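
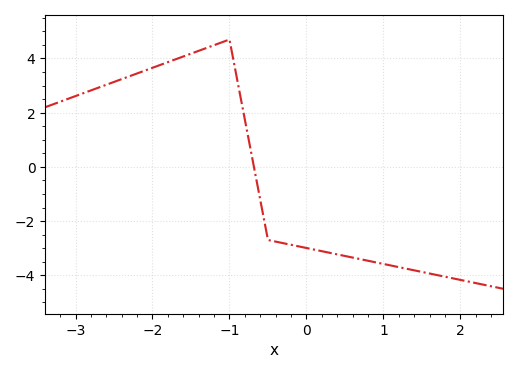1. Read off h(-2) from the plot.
3.6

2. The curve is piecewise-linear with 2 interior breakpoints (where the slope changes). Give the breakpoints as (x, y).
(-1, 4.7); (-0.5, -2.7)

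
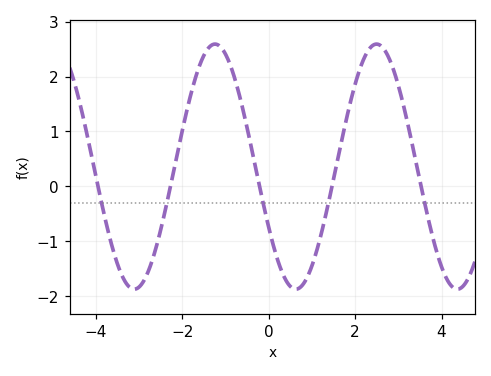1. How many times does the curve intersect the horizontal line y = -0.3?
5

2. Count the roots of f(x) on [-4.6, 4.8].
5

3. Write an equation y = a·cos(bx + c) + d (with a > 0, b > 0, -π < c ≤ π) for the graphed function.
y = 2.23cos(1.68x + 2.09) + 0.36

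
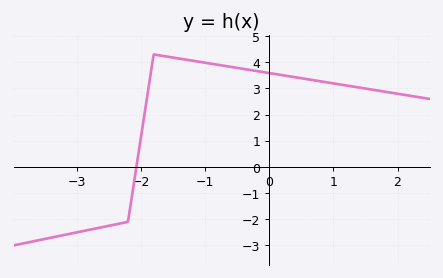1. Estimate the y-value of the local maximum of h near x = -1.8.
4.3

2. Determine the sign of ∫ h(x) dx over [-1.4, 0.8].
positive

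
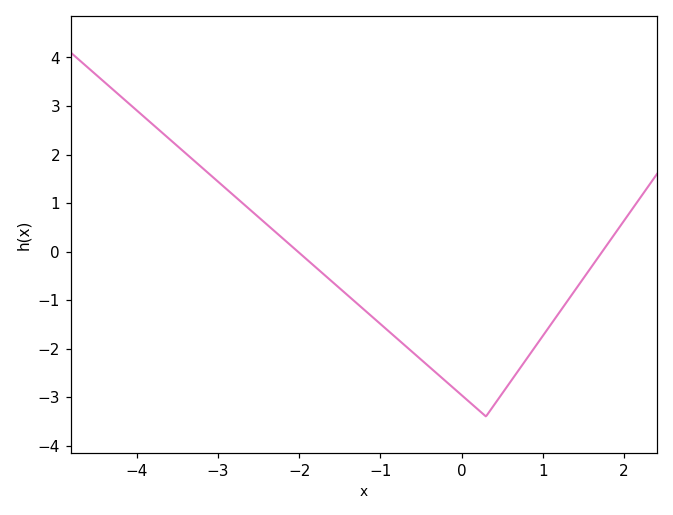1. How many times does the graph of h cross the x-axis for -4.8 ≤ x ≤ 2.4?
2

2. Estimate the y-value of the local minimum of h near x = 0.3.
-3.4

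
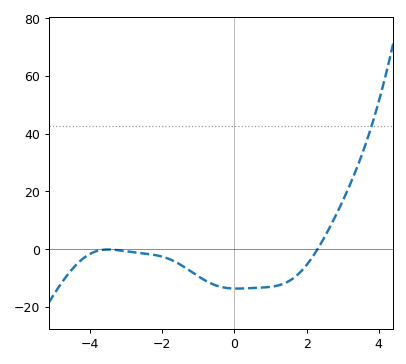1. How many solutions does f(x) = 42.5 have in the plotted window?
1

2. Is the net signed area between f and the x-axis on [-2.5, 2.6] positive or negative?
negative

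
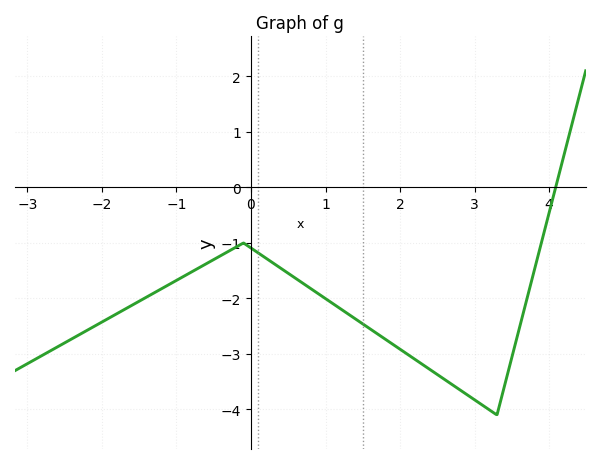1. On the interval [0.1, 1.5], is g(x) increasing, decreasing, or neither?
decreasing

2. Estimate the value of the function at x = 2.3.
-3.2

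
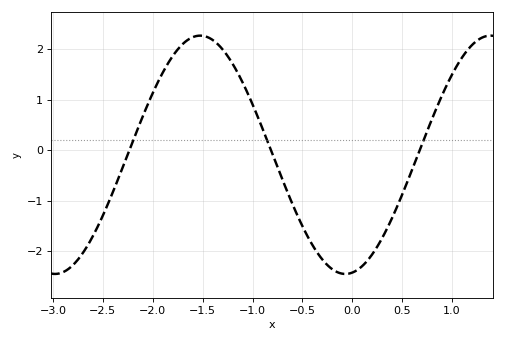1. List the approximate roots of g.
-2.2, -0.8, 0.7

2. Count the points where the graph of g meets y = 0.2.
3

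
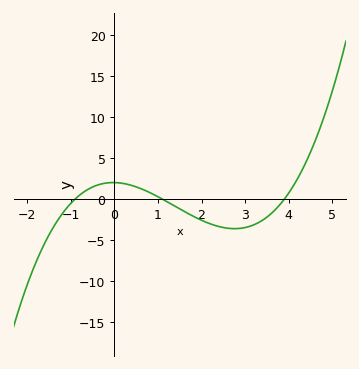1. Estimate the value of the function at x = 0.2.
1.9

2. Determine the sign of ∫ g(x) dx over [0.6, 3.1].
negative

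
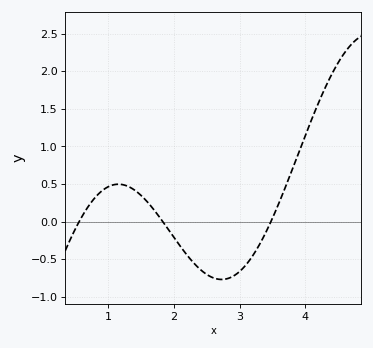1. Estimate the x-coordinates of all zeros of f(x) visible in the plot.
0.556, 1.83, 3.47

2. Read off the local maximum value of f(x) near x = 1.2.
0.498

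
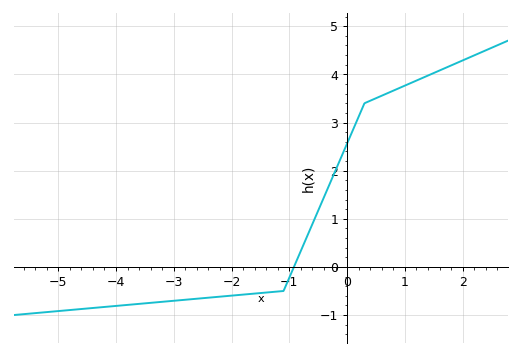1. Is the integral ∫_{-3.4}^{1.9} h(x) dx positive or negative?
positive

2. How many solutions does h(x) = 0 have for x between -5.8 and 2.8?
1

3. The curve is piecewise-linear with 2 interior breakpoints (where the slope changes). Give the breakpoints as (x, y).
(-1.1, -0.5); (0.3, 3.4)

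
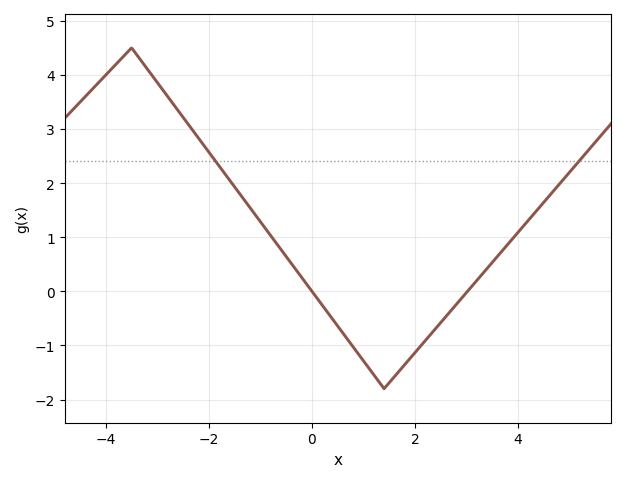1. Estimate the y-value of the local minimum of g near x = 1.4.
-1.8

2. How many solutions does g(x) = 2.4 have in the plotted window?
2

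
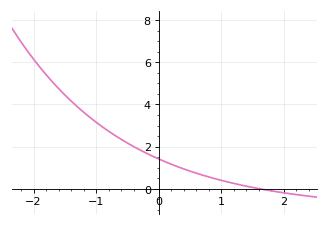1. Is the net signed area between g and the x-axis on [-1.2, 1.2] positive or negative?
positive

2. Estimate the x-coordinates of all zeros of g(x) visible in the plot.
1.63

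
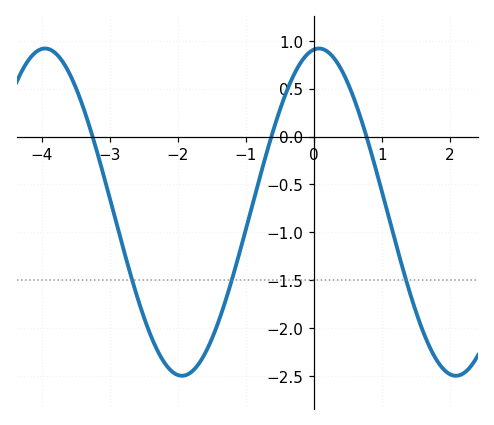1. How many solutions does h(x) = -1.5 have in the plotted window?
3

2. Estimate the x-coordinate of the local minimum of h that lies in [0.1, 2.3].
2.1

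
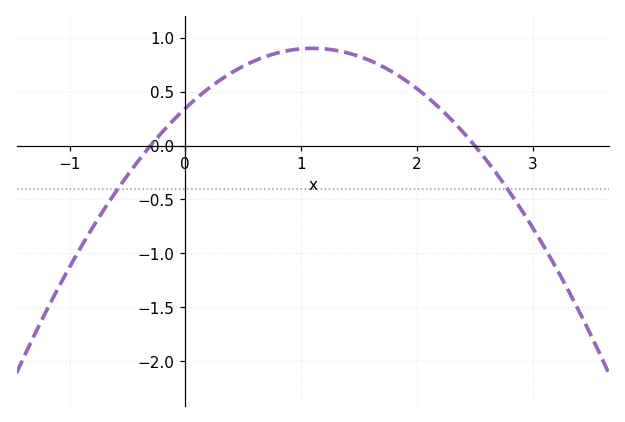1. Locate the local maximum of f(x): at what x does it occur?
1.1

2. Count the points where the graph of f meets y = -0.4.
2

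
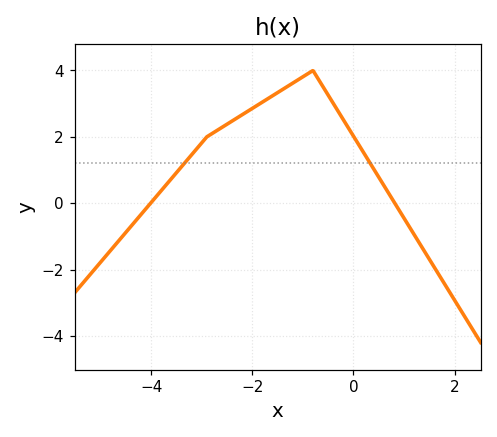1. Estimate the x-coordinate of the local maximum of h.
-0.8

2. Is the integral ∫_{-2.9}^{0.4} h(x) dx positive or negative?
positive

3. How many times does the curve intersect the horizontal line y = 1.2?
2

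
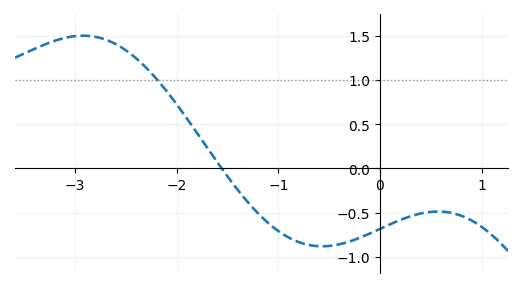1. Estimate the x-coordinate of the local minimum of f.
-0.6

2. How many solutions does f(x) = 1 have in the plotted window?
1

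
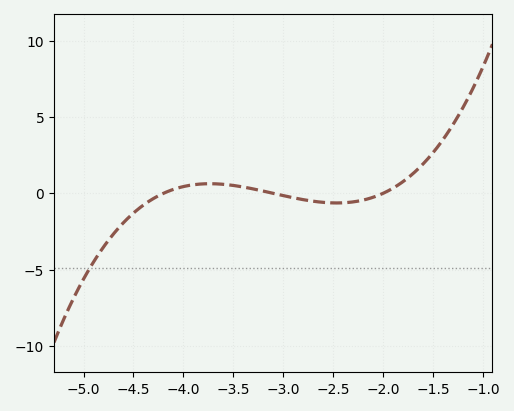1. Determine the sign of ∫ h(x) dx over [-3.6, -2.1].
negative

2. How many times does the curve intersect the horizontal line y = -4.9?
1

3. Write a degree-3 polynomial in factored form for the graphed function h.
y = 1.23(x + 4.2)(x + 3.1)(x + 2)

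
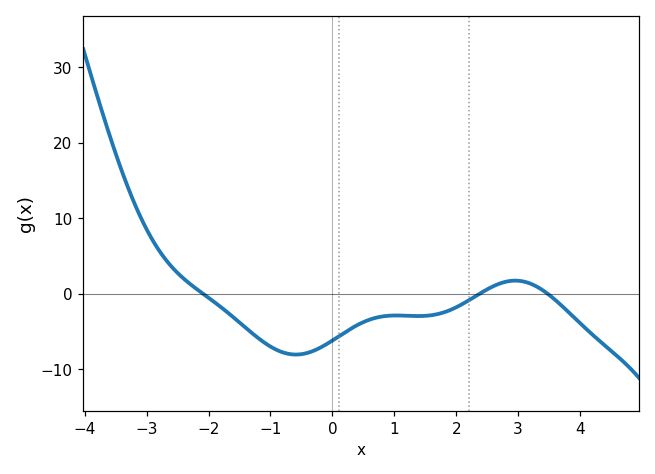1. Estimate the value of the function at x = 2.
-2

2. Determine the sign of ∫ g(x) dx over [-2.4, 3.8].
negative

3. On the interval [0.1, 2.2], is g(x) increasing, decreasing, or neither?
neither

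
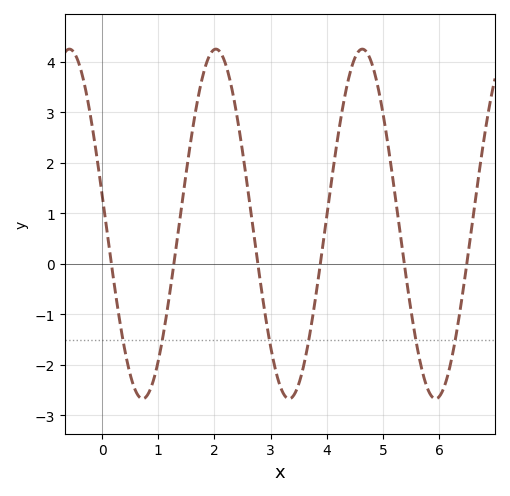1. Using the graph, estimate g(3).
-1.63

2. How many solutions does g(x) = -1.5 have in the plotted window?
6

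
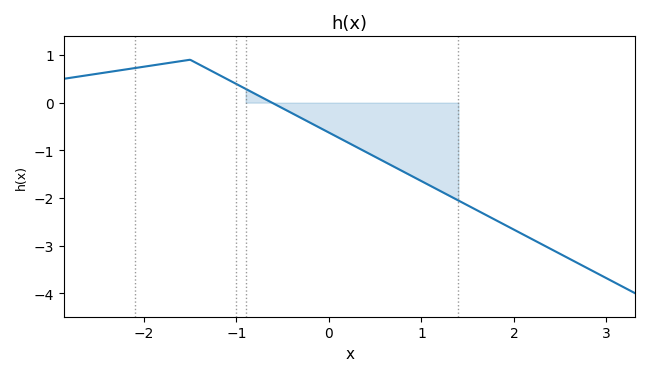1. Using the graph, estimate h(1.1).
-1.7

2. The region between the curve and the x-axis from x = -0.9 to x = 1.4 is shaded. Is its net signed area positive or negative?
negative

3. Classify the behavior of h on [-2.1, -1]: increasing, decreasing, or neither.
neither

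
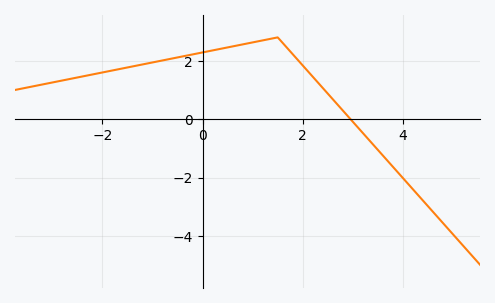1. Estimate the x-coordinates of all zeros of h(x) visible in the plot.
2.95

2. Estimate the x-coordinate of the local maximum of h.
1.5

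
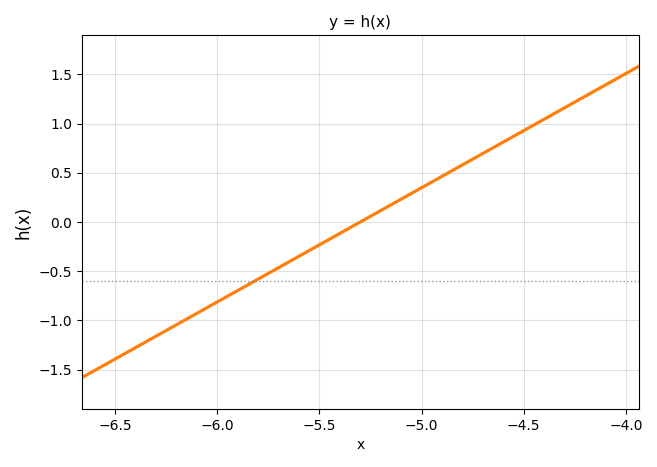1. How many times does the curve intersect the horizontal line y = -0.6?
1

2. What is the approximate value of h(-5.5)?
-0.232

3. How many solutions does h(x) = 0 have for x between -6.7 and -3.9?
1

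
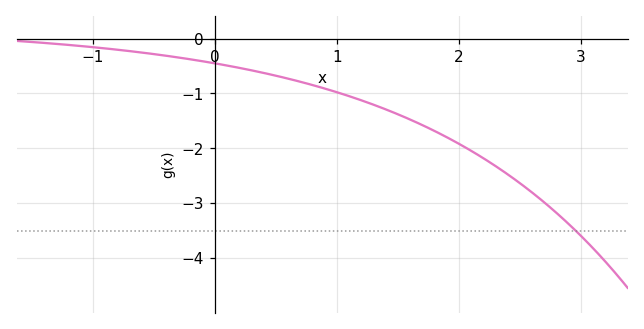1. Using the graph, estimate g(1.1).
-1.05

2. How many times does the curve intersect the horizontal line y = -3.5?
1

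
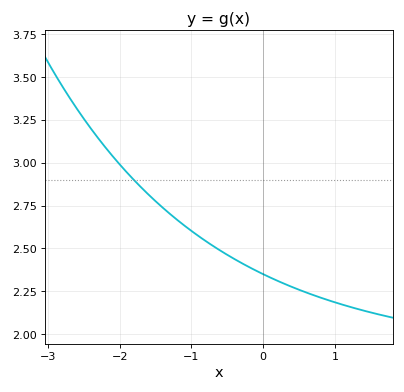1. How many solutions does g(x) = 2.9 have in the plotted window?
1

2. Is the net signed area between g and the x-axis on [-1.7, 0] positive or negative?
positive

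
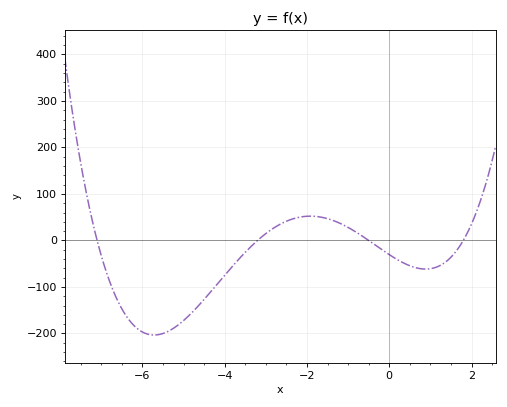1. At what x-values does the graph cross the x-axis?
-7.1, -3.2, -0.5, 1.8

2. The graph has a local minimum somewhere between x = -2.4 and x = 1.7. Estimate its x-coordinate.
0.885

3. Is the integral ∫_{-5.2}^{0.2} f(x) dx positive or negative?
negative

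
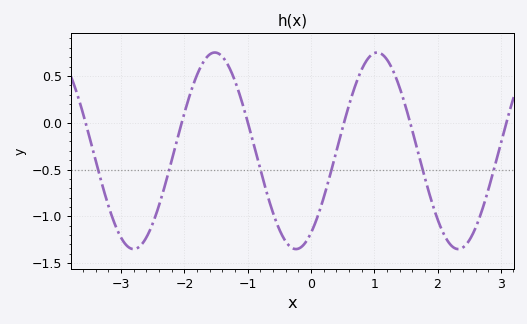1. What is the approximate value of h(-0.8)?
-0.501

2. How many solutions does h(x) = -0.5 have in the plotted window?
6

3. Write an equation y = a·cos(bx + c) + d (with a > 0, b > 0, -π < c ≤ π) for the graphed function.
y = 1.05cos(2.45x - 2.56) - 0.3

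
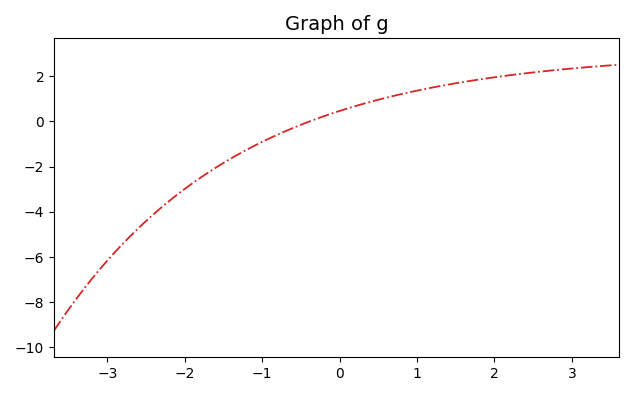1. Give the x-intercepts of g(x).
-0.385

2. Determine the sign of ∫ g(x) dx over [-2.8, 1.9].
negative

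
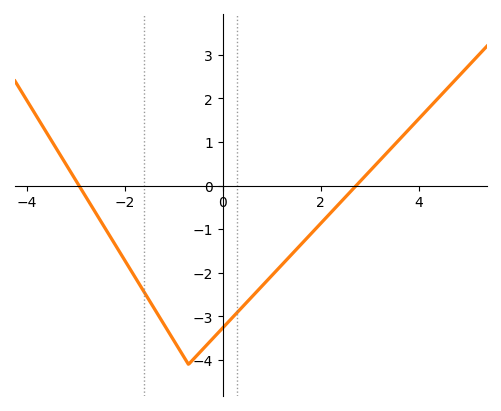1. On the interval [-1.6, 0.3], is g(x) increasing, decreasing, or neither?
neither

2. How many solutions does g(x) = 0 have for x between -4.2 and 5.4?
2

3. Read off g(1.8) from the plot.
-1.11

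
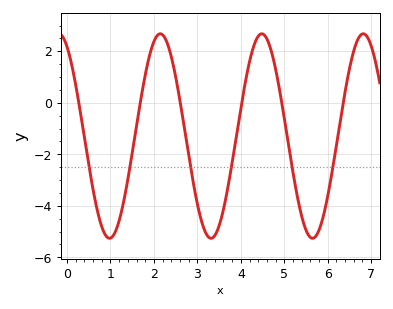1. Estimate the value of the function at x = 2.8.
-2.04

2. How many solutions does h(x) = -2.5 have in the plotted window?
6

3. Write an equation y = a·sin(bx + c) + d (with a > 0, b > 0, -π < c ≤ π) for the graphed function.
y = 3.97sin(2.69x + 2.08) - 1.29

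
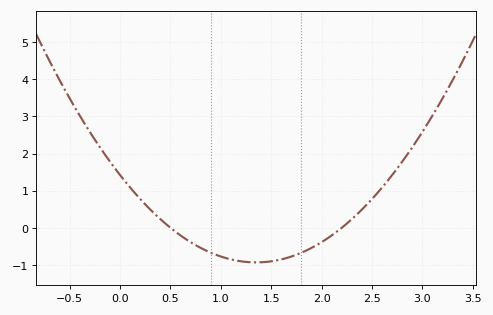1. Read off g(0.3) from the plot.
0.49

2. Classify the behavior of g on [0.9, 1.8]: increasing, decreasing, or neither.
neither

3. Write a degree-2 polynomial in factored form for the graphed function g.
y = 1.29(x - 0.5)(x - 2.2)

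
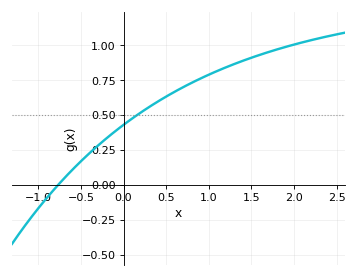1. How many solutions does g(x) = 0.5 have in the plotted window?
1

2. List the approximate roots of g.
-0.766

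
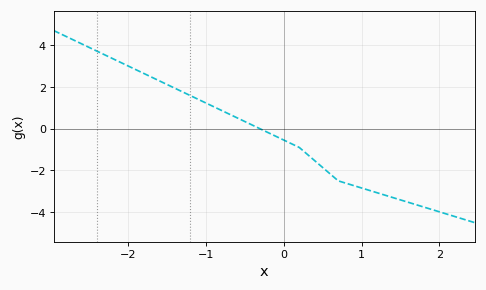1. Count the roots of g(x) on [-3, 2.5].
1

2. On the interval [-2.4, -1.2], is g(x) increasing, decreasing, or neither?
decreasing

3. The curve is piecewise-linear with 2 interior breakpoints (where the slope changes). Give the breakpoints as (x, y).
(0.2, -0.9); (0.7, -2.5)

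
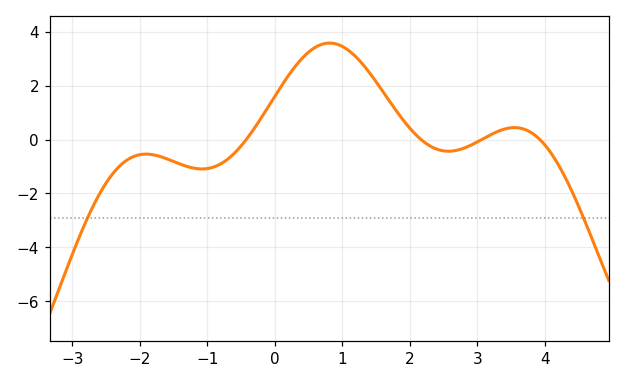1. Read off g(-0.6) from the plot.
-0.506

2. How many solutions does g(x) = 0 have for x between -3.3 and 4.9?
4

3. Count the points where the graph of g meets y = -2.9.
2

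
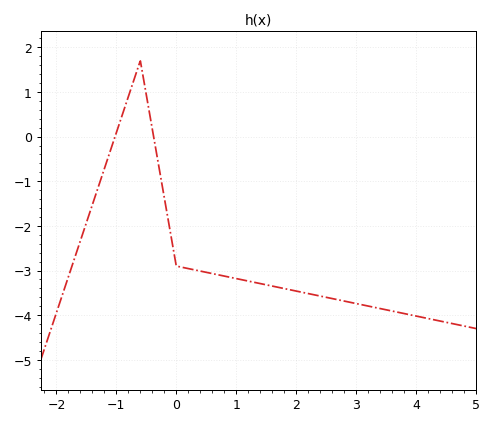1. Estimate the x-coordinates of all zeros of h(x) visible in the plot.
-1, -0.4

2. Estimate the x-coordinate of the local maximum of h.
-0.6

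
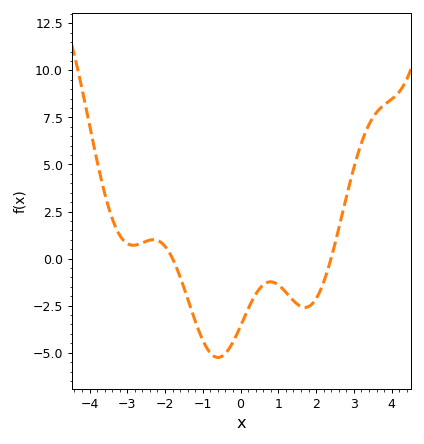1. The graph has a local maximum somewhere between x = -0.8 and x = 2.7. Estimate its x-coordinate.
0.791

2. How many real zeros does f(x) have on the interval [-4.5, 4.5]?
2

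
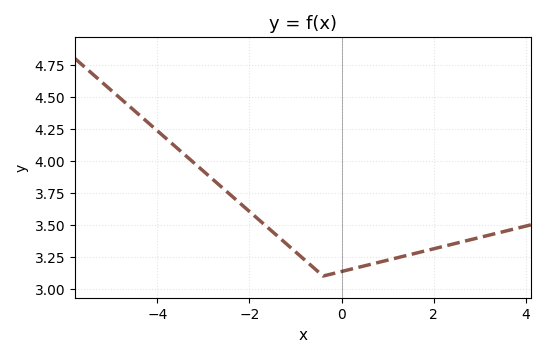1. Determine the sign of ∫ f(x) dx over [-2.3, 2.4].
positive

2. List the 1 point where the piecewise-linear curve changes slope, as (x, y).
(-0.4, 3.1)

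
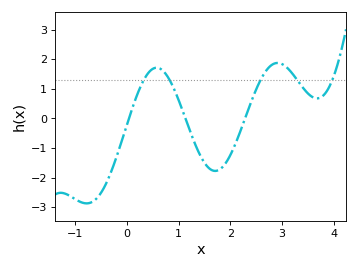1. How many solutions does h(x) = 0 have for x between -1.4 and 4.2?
3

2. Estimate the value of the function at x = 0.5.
1.7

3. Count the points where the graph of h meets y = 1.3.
5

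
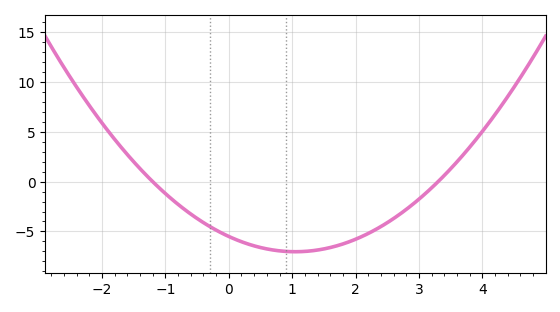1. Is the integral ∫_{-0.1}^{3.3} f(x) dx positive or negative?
negative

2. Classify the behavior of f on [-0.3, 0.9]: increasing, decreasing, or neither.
decreasing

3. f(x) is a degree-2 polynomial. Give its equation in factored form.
y = 1.39(x + 1.2)(x - 3.3)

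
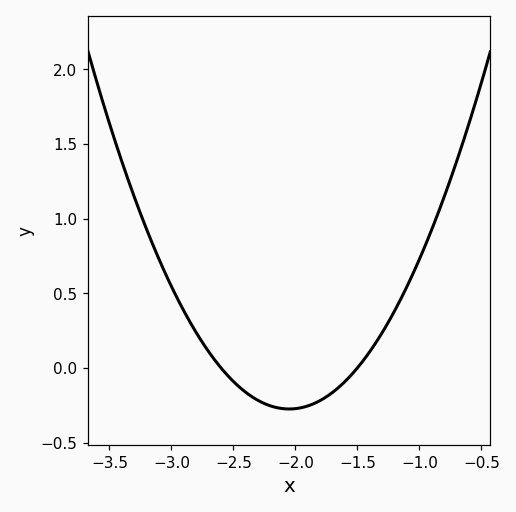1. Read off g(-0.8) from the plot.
1.15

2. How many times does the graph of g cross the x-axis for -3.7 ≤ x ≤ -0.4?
2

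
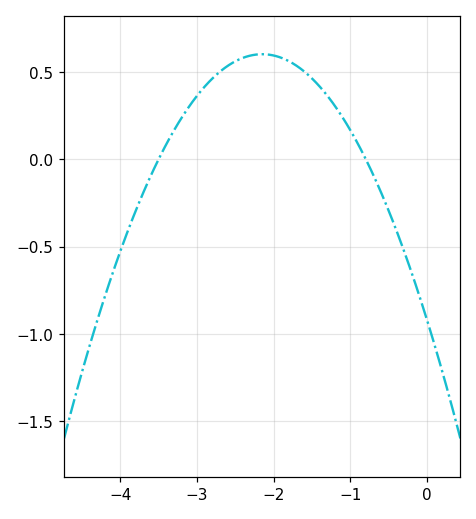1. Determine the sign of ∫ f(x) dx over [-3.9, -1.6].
positive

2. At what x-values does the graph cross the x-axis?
-3.5, -0.8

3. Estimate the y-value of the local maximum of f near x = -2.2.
0.6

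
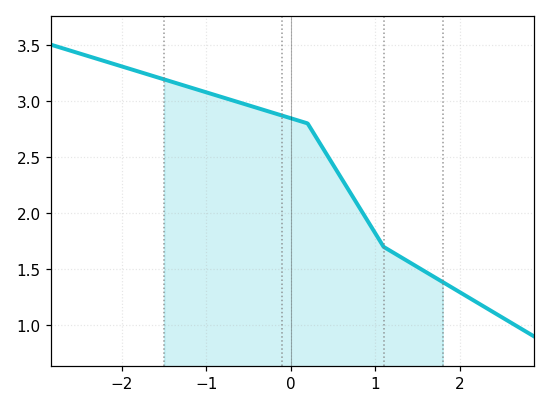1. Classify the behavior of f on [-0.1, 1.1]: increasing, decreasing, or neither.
decreasing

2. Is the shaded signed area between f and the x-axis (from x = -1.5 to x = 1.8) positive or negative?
positive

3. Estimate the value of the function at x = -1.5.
3.2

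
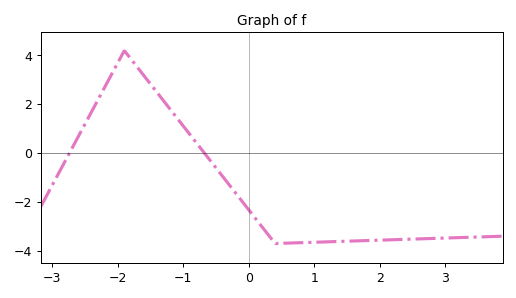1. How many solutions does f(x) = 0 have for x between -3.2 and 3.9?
2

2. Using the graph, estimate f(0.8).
-3.67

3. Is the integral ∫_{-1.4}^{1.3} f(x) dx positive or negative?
negative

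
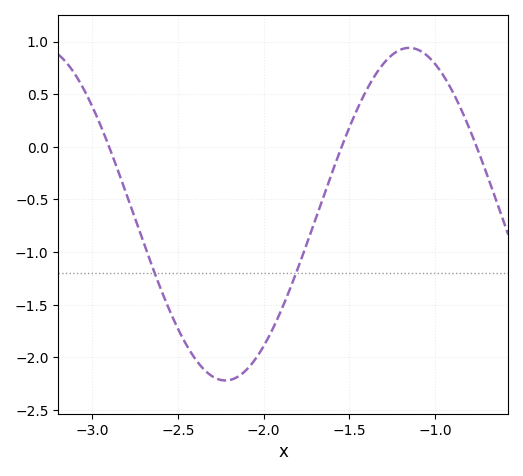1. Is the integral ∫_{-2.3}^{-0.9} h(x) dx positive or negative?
negative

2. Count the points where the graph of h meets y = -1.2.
2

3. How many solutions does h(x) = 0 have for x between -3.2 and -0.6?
3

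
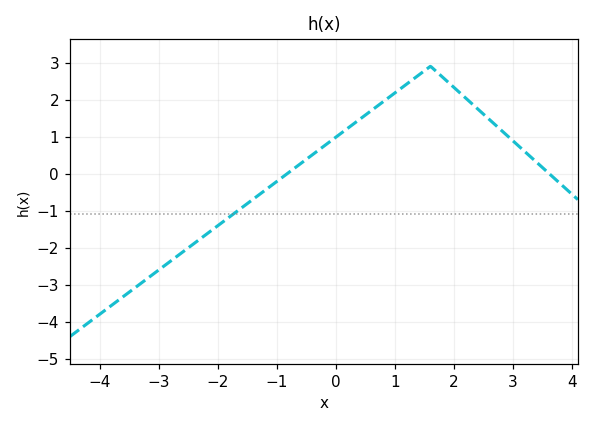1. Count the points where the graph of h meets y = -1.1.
1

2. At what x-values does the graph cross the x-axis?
-0.8, 3.6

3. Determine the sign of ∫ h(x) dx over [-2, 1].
positive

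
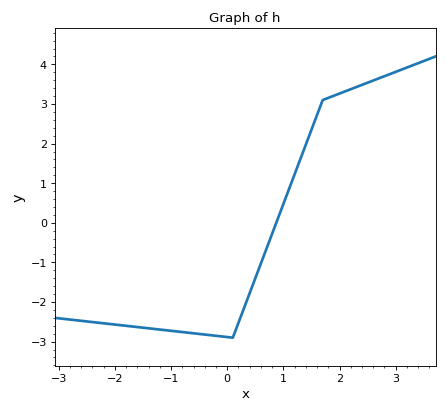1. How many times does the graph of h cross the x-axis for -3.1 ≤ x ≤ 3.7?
1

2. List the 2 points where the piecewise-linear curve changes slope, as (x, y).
(0.1, -2.9); (1.7, 3.1)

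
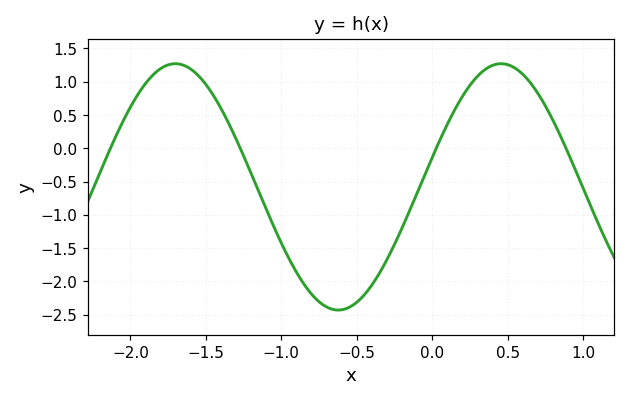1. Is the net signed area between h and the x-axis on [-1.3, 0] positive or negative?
negative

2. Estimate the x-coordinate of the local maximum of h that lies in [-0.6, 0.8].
0.457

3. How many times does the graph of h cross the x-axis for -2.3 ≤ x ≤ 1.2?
4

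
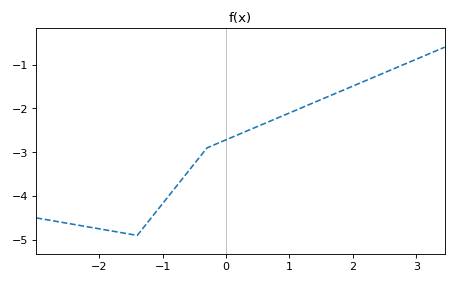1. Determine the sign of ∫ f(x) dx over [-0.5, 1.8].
negative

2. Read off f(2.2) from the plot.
-1.4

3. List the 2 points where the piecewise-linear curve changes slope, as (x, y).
(-1.4, -4.9); (-0.3, -2.9)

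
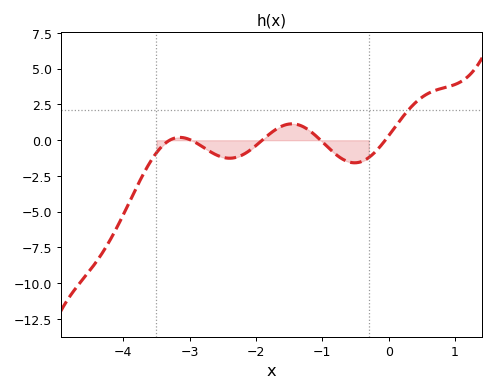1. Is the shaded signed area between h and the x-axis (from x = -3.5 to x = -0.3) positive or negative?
negative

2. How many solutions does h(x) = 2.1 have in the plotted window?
1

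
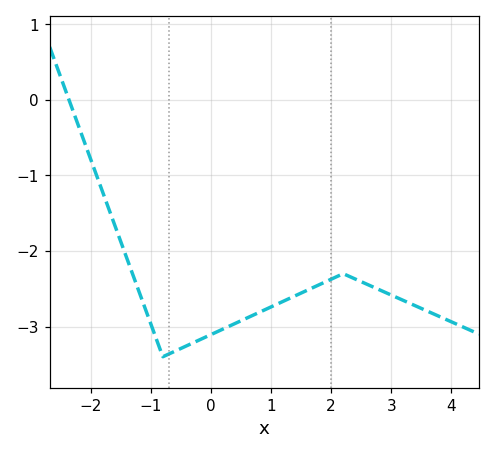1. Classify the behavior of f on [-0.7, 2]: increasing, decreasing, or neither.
increasing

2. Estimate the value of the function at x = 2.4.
-2.4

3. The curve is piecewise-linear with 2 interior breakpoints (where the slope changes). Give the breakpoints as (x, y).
(-0.8, -3.4); (2.2, -2.3)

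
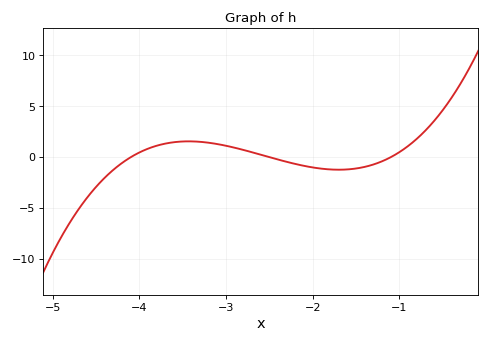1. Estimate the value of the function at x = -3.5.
1.5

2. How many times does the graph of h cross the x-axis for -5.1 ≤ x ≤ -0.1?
3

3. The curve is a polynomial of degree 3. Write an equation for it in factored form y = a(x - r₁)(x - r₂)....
y = 1.07(x + 4.1)(x + 2.5)(x + 1.1)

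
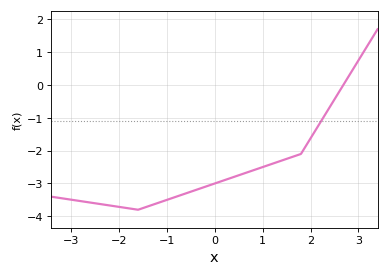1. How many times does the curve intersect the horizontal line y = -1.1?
1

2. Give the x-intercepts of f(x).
2.68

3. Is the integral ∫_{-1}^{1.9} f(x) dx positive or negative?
negative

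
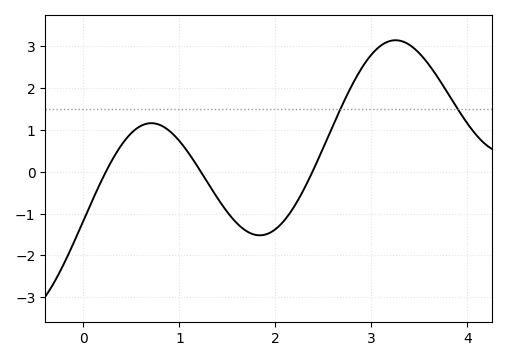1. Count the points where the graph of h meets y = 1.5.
2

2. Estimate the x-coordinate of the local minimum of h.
1.8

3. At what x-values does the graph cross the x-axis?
0.2, 1.2, 2.4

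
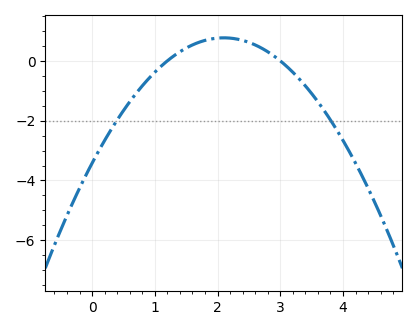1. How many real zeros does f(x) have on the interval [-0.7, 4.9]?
2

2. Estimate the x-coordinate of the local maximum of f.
2.1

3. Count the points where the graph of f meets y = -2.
2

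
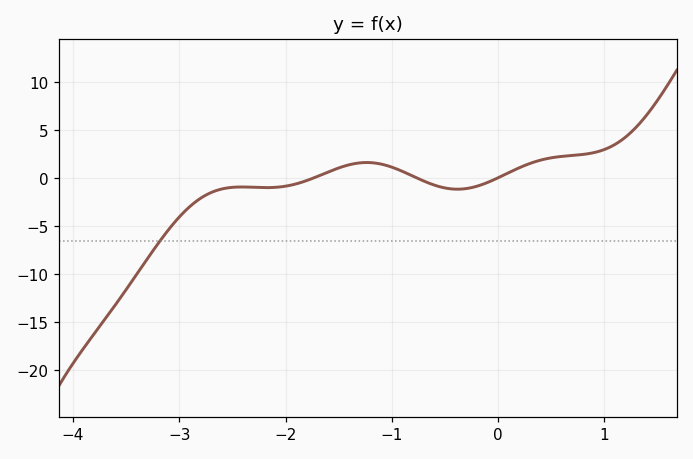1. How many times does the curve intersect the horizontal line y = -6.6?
1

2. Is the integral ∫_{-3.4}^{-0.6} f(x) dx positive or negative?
negative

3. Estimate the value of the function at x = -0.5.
-1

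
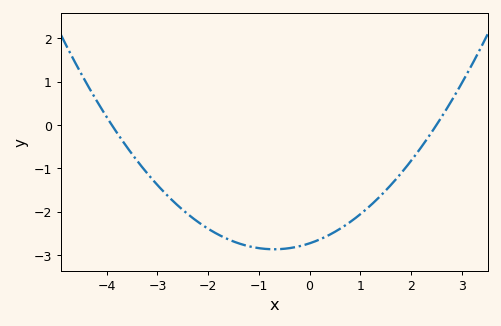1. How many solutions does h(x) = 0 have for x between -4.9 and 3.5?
2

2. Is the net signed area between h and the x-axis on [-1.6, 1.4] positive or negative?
negative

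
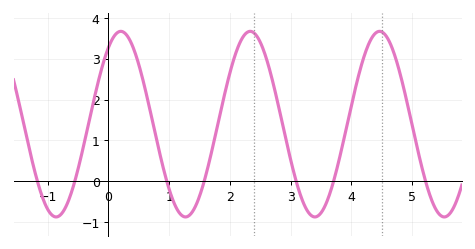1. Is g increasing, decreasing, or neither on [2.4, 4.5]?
neither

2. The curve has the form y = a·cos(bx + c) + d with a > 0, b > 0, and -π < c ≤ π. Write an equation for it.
y = 2.27cos(3x - 0.6) + 1.4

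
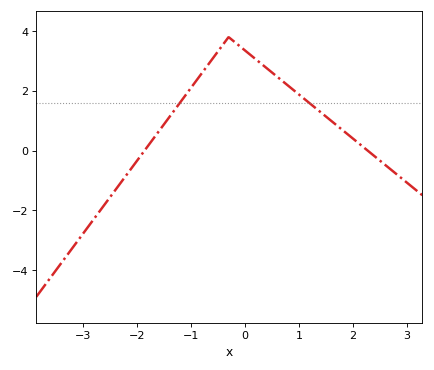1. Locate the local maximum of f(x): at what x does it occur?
-0.3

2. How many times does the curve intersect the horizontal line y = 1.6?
2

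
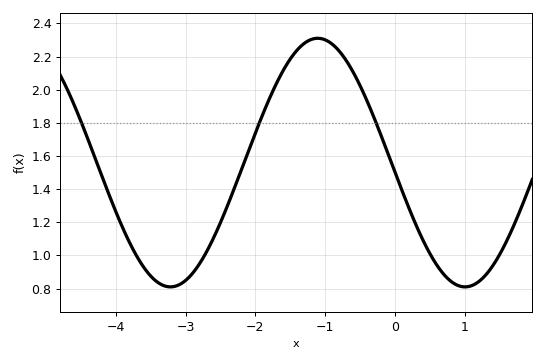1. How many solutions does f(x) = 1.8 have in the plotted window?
3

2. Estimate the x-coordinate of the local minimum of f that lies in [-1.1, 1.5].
1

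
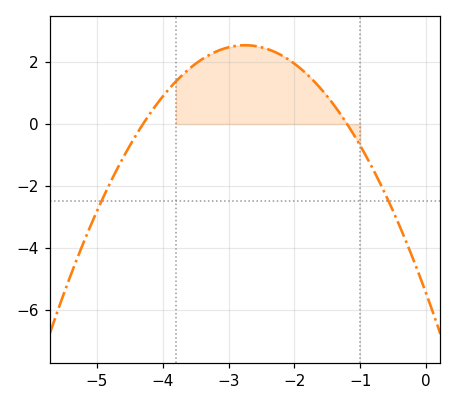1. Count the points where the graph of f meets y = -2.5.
2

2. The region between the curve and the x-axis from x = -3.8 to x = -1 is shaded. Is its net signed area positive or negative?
positive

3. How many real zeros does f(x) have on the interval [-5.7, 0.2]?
2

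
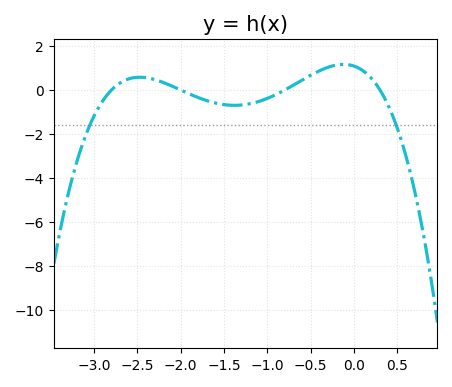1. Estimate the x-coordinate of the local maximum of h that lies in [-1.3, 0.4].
-0.121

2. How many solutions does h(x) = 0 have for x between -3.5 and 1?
4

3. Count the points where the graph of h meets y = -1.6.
2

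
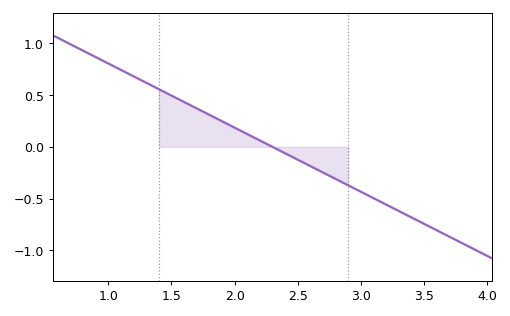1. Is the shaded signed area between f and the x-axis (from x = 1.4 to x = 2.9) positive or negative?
positive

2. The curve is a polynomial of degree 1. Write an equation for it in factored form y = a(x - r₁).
y = -0.62(x - 2.3)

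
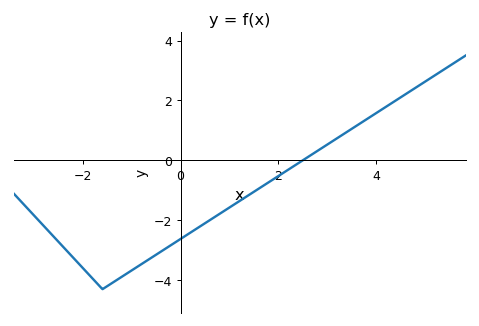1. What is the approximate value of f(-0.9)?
-3.57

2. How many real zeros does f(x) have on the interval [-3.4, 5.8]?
1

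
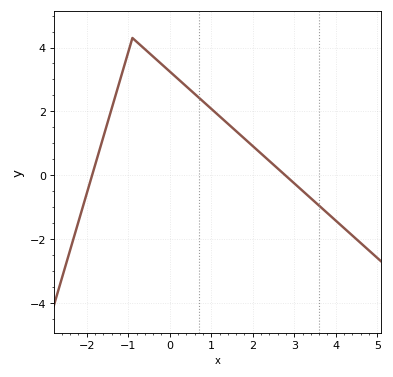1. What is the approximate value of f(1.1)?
1.96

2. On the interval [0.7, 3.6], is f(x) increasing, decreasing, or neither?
decreasing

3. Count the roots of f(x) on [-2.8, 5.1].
2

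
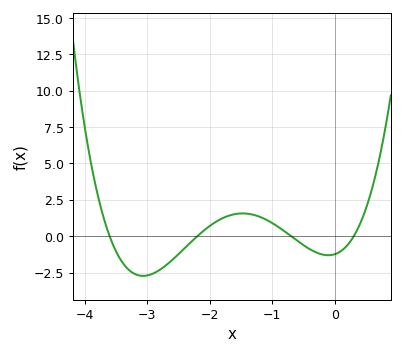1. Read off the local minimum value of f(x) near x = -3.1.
-2.8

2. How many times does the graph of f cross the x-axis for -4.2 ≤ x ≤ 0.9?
4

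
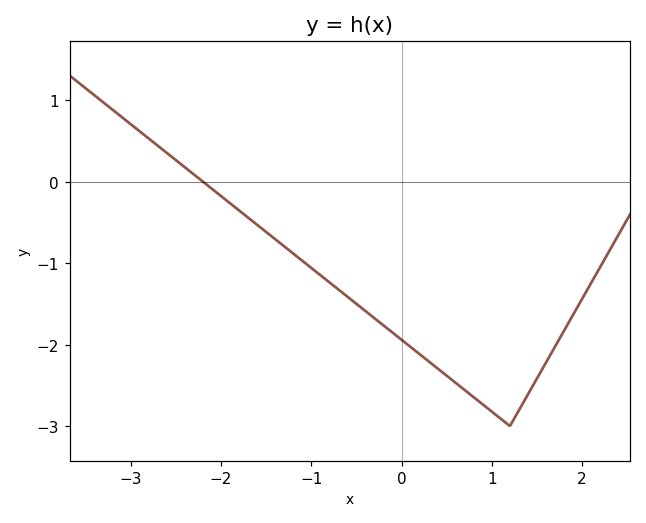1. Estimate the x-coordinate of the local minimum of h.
1.2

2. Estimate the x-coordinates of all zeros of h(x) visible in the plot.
-2.2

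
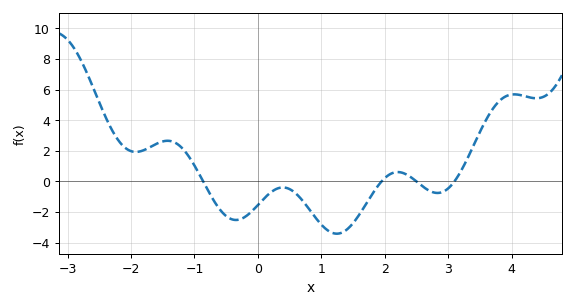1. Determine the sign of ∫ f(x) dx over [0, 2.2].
negative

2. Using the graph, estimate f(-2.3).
3.4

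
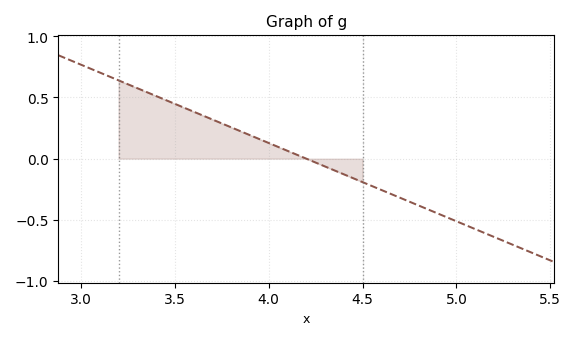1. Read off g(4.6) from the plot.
-0.256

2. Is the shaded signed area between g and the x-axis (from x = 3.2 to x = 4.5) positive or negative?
positive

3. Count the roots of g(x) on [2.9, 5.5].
1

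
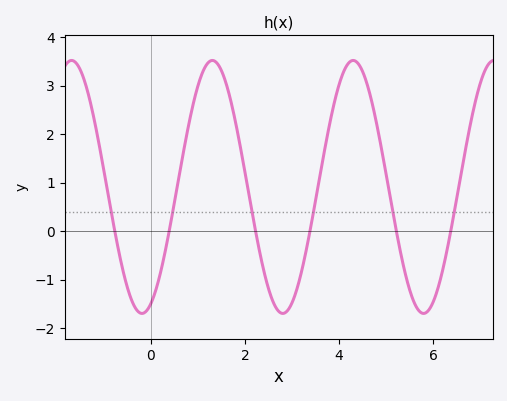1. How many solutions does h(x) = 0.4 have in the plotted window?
6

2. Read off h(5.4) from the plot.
-0.9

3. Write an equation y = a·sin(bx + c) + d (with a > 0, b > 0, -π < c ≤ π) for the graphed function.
y = 2.61sin(2.1x - 1.2) + 0.91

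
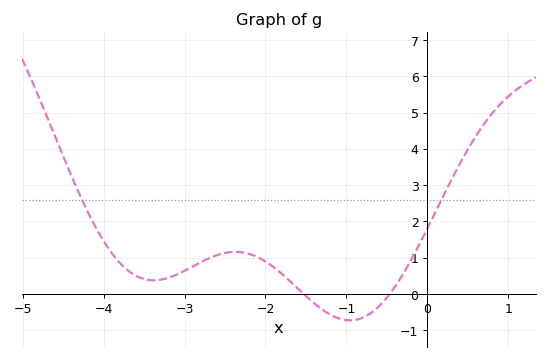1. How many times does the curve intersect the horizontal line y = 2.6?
2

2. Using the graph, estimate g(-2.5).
1.13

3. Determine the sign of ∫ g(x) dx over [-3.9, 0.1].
positive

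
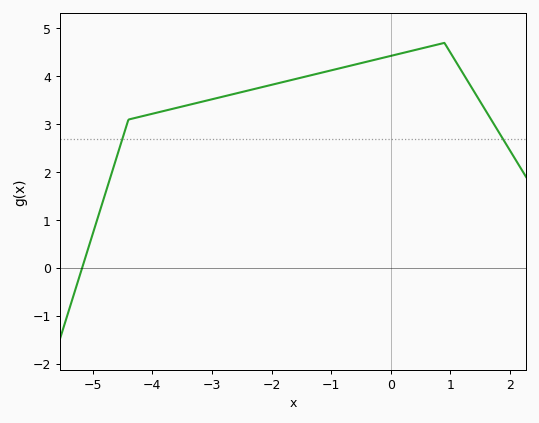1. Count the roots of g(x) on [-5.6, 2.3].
1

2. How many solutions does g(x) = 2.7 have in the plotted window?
2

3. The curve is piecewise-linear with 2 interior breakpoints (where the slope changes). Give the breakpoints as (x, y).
(-4.4, 3.1); (0.9, 4.7)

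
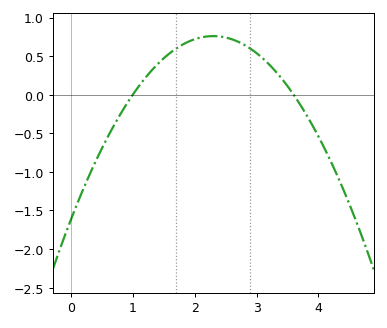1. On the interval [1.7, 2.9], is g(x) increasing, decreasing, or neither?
neither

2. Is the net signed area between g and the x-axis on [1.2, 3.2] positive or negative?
positive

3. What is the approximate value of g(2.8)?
0.65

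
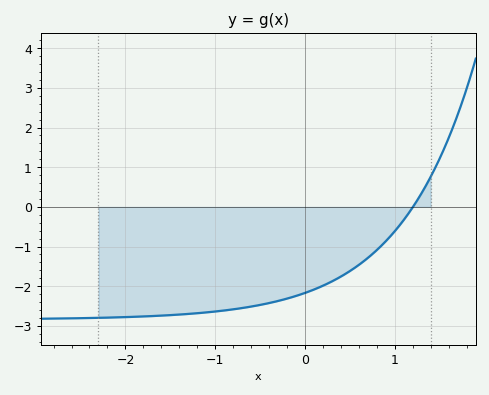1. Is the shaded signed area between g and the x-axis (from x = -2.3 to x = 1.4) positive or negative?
negative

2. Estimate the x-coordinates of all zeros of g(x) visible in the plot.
1.2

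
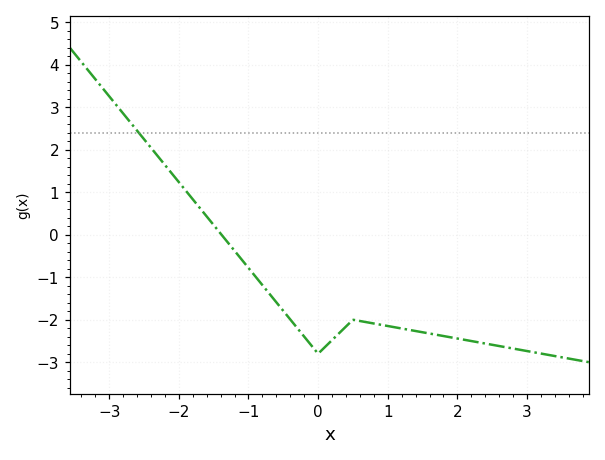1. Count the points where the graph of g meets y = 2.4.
1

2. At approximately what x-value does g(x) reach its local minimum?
0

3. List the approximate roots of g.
-1.39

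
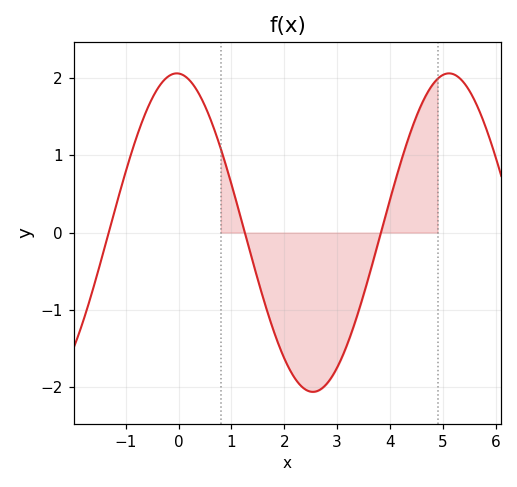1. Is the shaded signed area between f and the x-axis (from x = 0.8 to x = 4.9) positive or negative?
negative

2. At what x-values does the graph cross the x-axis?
-1.4, 1.2, 3.8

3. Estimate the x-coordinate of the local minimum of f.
2.6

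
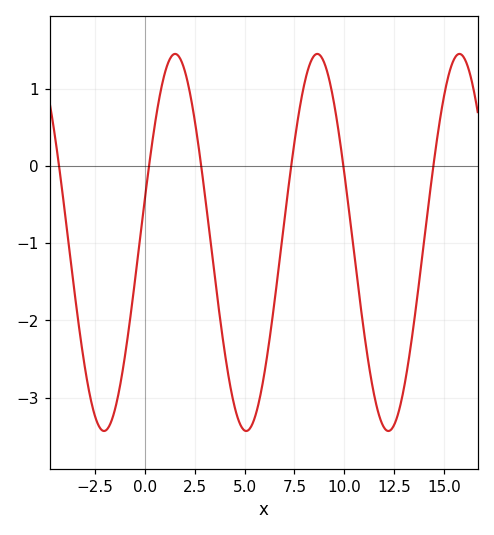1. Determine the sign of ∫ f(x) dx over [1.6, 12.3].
negative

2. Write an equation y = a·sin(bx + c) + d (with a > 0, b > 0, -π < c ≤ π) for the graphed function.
y = 2.44sin(0.88x + 0.242) - 0.99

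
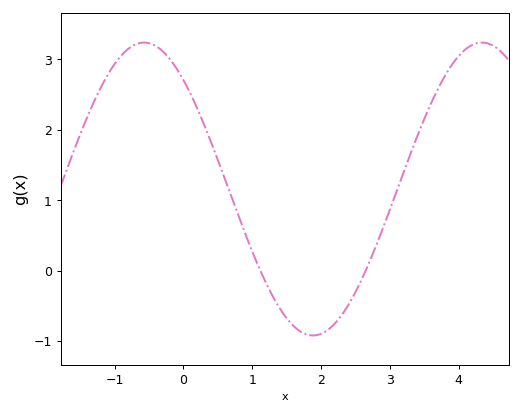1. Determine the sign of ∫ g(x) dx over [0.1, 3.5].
positive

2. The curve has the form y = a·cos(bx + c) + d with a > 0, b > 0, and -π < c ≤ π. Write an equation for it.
y = 2.08cos(1.3x + 0.73) + 1.16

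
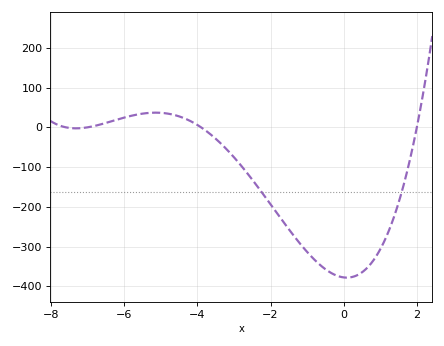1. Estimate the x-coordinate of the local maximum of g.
-5.14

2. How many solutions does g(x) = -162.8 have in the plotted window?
2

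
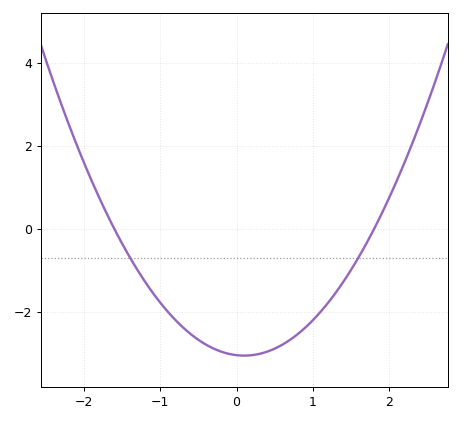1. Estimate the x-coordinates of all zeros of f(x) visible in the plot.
-1.6, 1.8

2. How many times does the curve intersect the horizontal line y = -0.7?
2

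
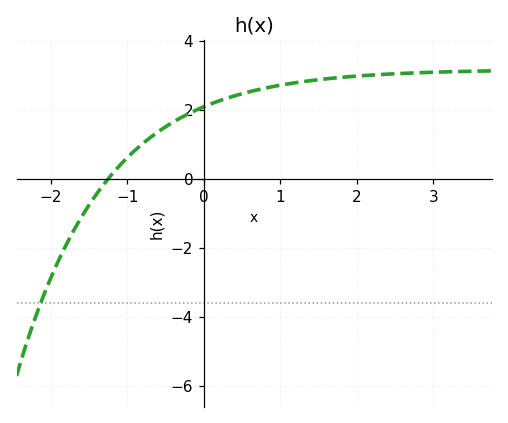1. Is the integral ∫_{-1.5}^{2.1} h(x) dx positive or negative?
positive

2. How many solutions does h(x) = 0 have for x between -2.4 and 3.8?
1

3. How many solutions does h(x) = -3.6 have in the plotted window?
1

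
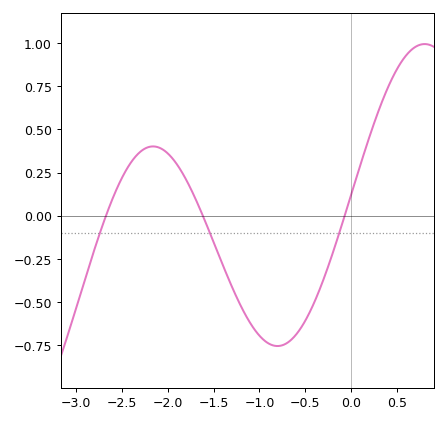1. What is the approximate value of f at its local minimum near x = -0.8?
-0.75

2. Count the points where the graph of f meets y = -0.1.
3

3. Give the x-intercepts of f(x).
-2.7, -1.6, -0.1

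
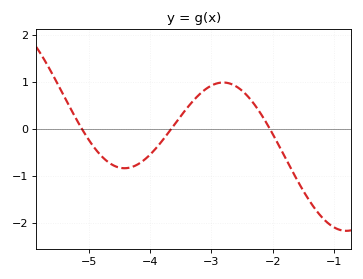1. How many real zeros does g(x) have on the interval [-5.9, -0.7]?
3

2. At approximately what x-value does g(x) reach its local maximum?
-2.81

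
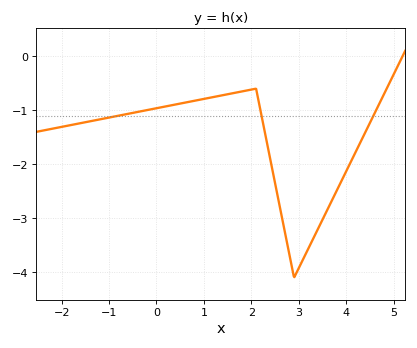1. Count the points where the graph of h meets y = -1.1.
3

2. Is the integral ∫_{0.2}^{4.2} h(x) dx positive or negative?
negative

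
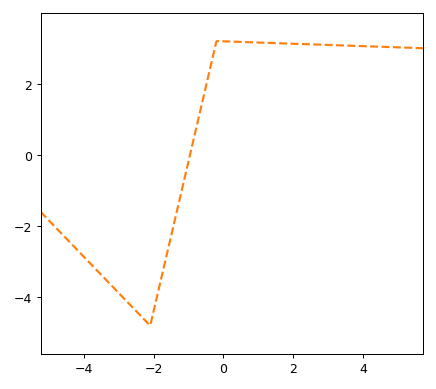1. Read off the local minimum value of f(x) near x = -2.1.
-4.8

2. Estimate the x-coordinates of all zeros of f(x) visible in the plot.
-0.96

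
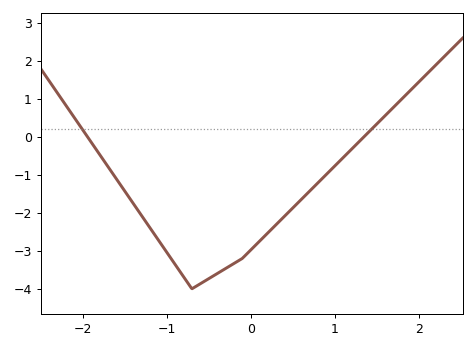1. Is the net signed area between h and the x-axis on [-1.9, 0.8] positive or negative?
negative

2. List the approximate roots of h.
-1.94, 1.35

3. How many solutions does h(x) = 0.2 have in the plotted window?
2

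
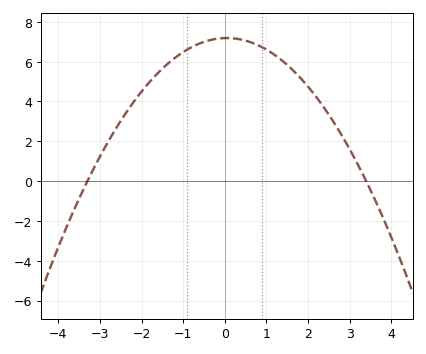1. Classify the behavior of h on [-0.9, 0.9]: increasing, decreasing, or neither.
neither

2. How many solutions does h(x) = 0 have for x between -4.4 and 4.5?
2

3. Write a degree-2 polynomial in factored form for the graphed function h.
y = -0.64(x + 3.3)(x - 3.4)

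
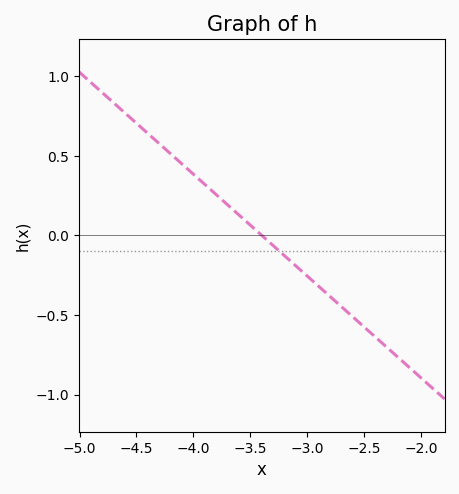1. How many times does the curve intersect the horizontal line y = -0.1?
1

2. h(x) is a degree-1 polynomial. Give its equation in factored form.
y = -0.64(x + 3.4)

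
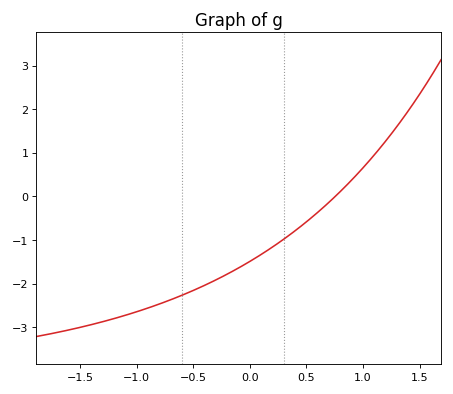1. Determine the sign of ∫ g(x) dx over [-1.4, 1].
negative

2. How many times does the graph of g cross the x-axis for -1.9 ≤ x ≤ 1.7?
1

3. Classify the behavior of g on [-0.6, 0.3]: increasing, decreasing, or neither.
increasing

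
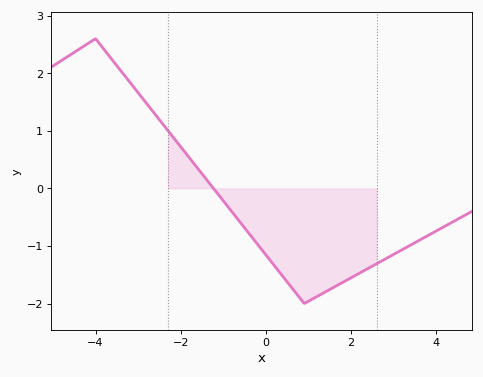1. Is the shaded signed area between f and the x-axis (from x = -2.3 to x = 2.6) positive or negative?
negative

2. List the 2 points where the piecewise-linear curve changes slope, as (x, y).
(-4, 2.6); (0.9, -2)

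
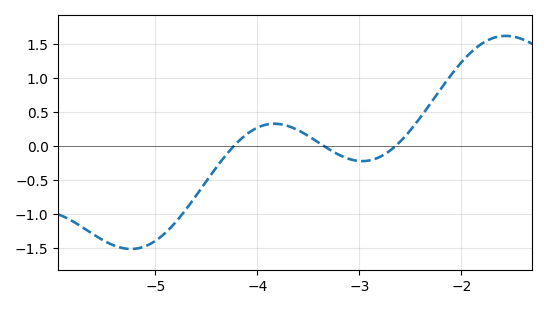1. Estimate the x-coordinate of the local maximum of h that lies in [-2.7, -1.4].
-1.57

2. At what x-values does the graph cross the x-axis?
-4.23, -3.35, -2.65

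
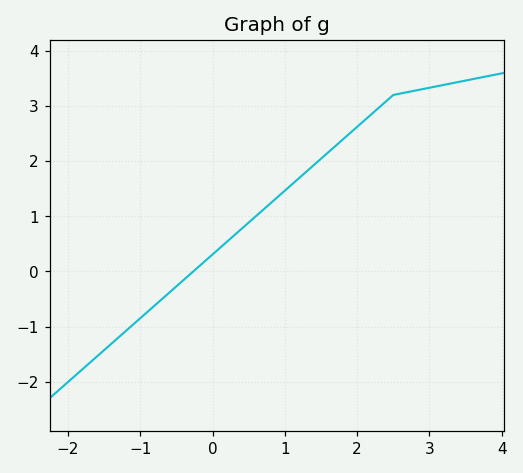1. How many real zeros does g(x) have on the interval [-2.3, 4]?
1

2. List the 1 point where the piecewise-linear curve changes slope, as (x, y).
(2.5, 3.2)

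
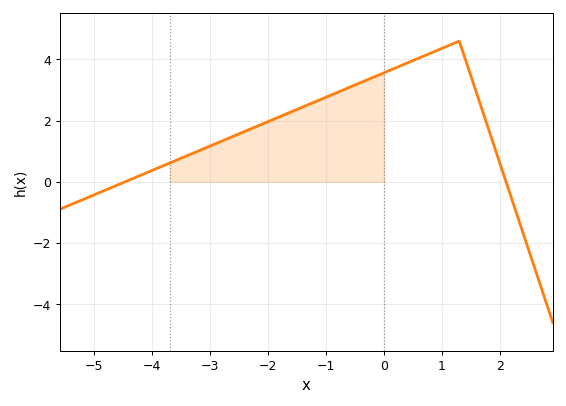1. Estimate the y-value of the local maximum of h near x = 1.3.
4.6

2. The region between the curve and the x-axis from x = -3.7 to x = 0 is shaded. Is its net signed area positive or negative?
positive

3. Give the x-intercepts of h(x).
-4.4, 2.2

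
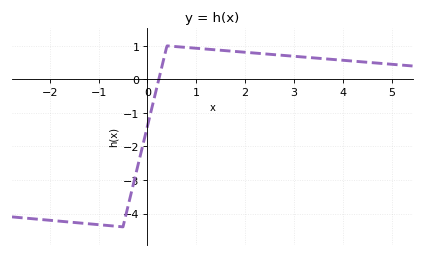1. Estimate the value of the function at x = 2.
0.8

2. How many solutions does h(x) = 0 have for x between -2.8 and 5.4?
1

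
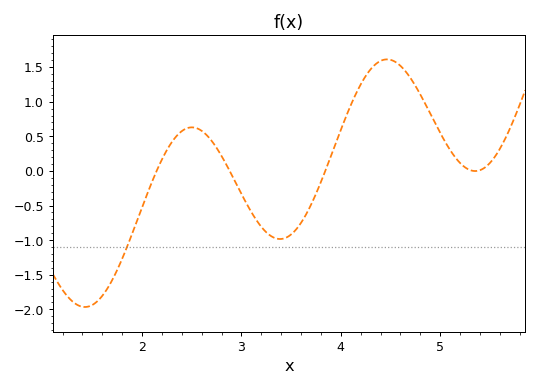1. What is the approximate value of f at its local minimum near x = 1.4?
-1.97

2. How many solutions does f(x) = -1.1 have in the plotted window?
1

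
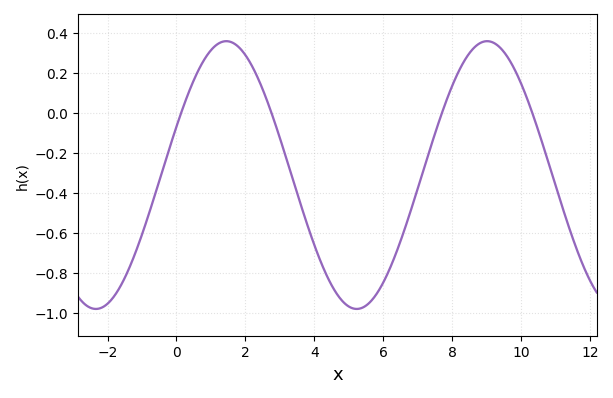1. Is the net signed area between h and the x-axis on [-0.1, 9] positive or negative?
negative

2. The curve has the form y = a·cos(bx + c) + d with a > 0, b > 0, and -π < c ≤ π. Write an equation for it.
y = 0.67cos(0.83x - 1.2) - 0.31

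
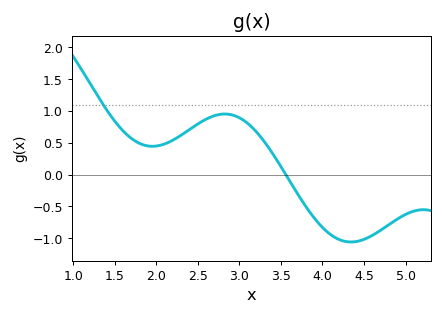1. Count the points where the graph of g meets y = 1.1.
1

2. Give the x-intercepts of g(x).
3.6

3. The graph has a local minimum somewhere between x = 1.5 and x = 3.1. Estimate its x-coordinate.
2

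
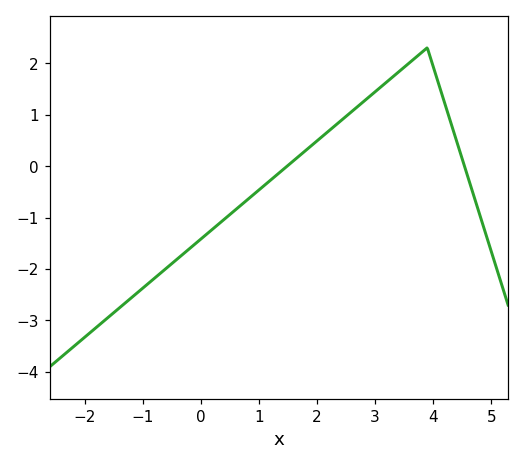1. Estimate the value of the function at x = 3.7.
2.1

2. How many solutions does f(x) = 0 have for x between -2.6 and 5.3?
2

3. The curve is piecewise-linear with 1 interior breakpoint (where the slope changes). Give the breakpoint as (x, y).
(3.9, 2.3)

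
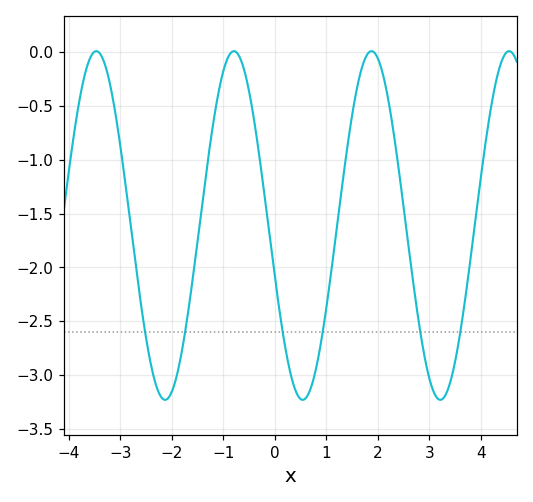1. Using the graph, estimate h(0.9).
-2.69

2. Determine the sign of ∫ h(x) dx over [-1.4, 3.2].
negative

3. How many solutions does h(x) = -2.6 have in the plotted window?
6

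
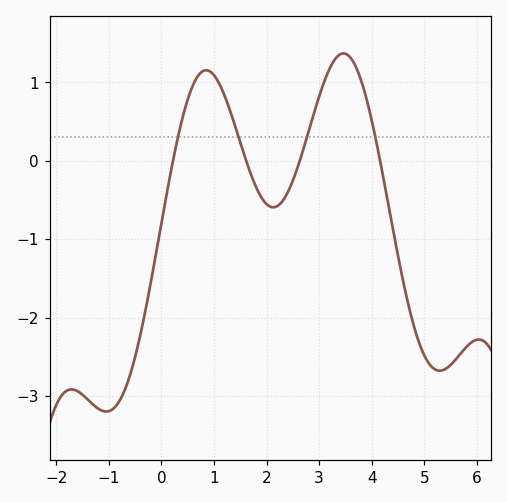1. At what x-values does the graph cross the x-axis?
0.2, 1.6, 2.6, 4.2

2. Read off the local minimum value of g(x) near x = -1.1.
-3.2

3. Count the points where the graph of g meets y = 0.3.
4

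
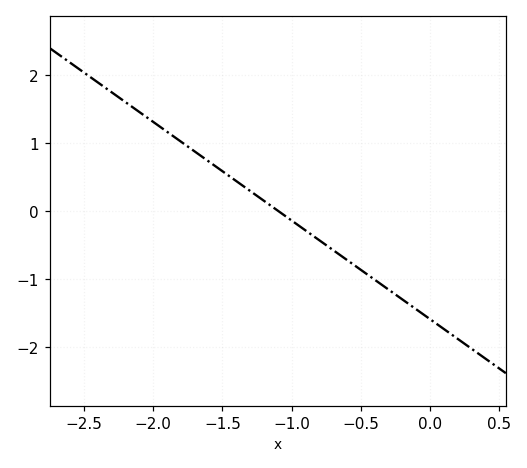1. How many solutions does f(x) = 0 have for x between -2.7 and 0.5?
1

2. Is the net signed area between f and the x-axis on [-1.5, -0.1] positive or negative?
negative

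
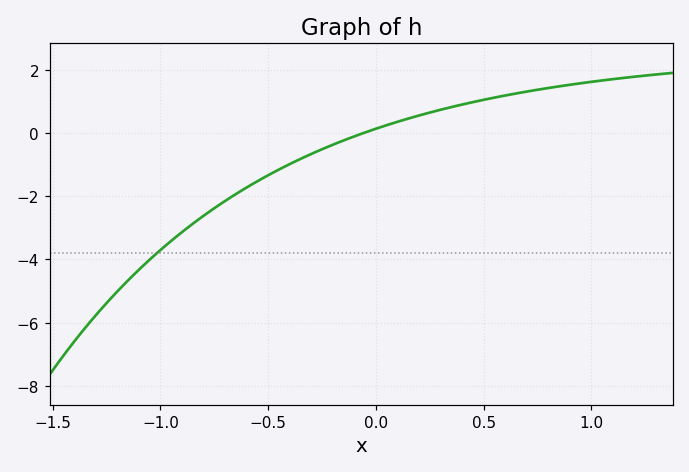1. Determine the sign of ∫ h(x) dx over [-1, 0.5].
negative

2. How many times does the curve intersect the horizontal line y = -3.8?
1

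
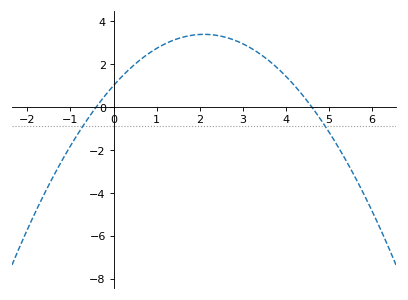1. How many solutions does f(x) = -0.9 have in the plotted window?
2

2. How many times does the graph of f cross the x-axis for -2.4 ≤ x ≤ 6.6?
2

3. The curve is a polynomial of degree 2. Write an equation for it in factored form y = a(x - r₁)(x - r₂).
y = -0.54(x + 0.4)(x - 4.6)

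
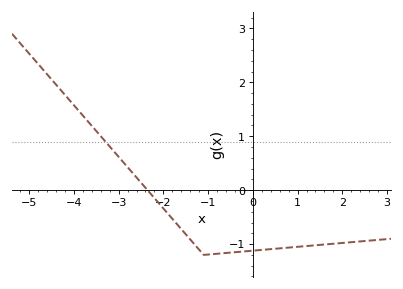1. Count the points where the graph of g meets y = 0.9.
1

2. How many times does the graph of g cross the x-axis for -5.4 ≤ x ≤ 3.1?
1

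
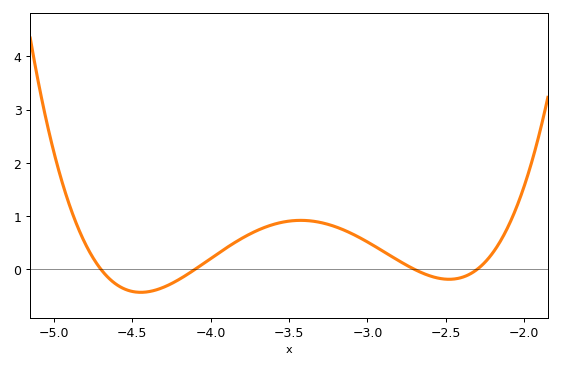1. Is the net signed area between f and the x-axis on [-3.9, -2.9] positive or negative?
positive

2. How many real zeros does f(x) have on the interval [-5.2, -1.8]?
4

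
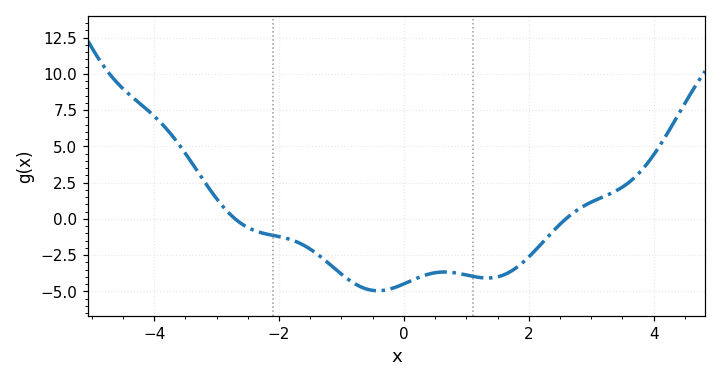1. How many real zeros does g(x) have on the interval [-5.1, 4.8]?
2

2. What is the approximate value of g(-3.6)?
5.12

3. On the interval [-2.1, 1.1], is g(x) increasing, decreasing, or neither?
neither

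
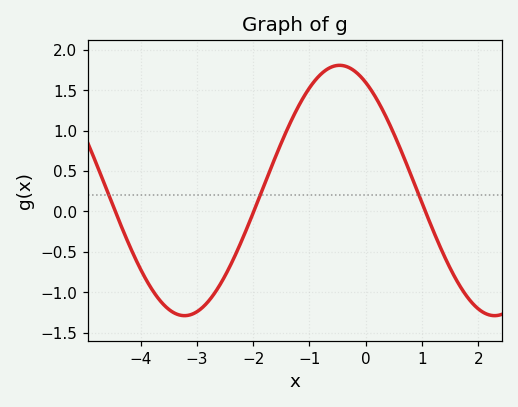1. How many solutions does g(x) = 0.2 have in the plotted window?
3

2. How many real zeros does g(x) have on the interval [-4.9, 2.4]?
3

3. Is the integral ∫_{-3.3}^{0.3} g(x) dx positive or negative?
positive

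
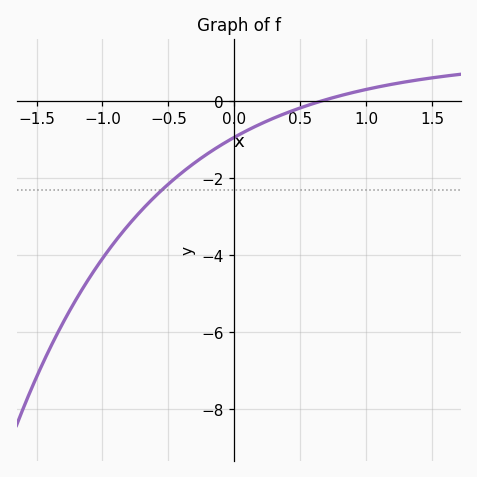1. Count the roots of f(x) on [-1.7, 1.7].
1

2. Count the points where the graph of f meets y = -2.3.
1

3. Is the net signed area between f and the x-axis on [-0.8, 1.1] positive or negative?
negative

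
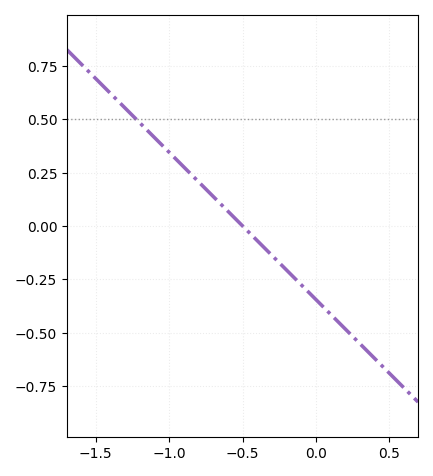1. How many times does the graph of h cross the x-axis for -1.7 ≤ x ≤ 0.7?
1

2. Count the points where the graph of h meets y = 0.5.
1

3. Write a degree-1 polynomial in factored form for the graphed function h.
y = -0.69(x + 0.5)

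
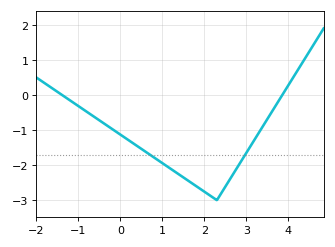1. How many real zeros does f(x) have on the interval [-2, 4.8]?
2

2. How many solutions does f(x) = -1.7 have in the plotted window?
2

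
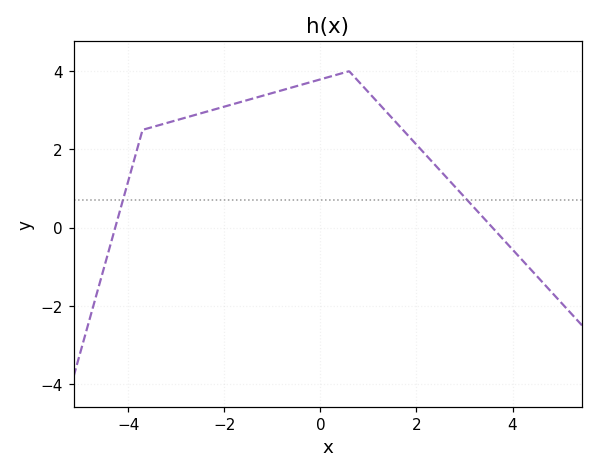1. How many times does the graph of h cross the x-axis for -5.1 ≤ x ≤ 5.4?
2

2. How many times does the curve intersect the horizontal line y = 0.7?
2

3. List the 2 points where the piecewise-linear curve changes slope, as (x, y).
(-3.7, 2.5); (0.6, 4)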